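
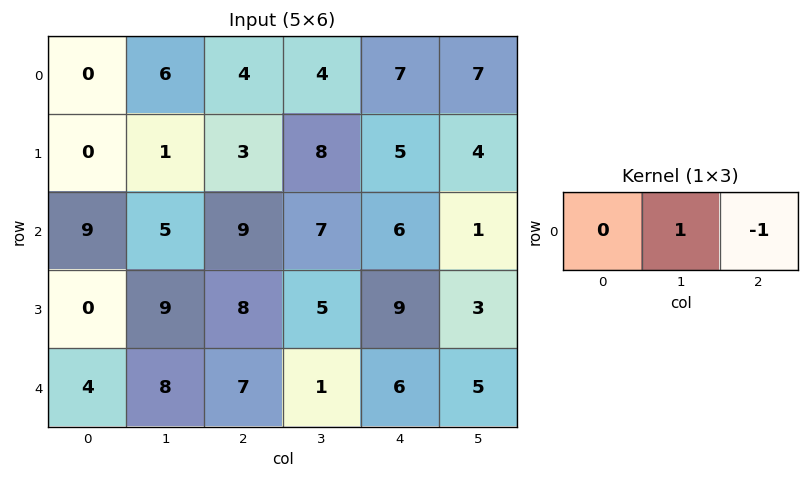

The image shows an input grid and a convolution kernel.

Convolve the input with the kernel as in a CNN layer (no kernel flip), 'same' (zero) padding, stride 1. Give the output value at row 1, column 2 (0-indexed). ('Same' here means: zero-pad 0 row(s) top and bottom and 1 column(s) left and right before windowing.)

The receptive field on the zero-padded input at this output position is [1 3 8]. Elementwise product with the kernel and sum: 3·1 + 8·-1.

-5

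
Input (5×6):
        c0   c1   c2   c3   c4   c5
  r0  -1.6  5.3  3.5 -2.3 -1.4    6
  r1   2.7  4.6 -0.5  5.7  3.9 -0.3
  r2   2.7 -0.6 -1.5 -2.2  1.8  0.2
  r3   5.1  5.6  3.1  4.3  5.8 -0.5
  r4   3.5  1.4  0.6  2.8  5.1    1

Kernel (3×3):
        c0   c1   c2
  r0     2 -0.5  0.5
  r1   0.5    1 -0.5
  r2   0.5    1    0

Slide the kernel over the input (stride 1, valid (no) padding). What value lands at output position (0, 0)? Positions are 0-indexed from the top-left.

2.85

The receptive field on the input at this output position is [-1.6 5.3 3.5 / 2.7 4.6 -0.5 / 2.7 -0.6 -1.5]. Elementwise product with the kernel and sum: -1.6·2 + 5.3·-0.5 + 3.5·0.5 + 2.7·0.5 + 4.6·1 + -0.5·-0.5 + 2.7·0.5 + -0.6·1.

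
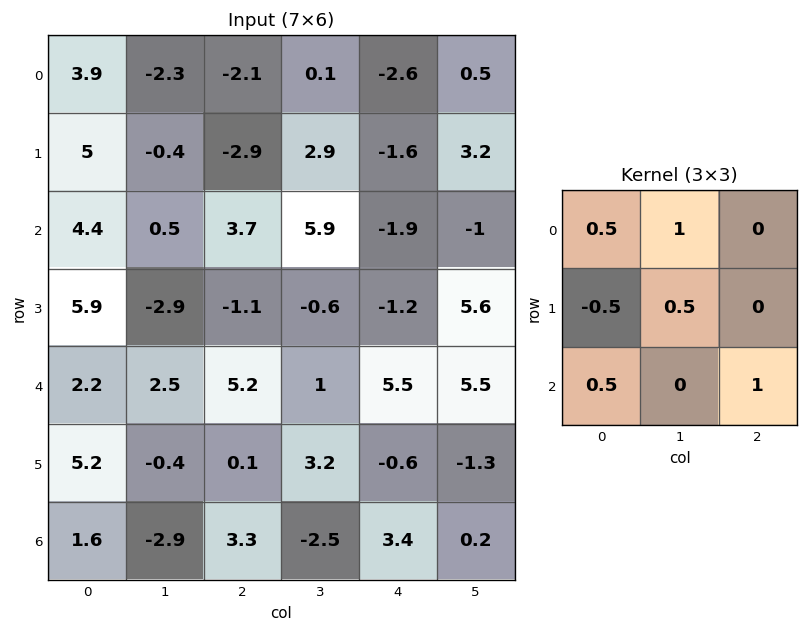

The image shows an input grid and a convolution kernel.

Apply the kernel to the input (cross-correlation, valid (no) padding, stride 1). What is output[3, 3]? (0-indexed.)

1.05

The receptive field on the input at this output position is [-0.6 -1.2 5.6 / 1 5.5 5.5 / 3.2 -0.6 -1.3]. Elementwise product with the kernel and sum: -0.6·0.5 + -1.2·1 + 1·-0.5 + 5.5·0.5 + 3.2·0.5 + -1.3·1.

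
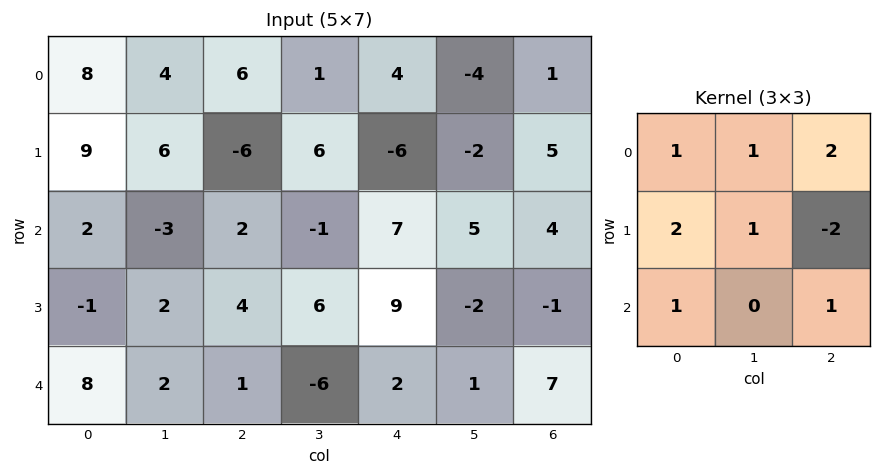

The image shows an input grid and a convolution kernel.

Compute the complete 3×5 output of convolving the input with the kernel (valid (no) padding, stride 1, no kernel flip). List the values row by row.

Output[0,0]: The receptive field on the input at this output position is [8 4 6 / 9 6 -6 / 2 -3 2]. Elementwise product with the kernel and sum: 8·1 + 4·1 + 6·2 + 9·2 + 6·1 + -6·-2 + 2·1 + 2·1.
Output[0,1]: The receptive field on the input at this output position is [4 6 1 / 6 -6 6 / -3 2 -1]. Elementwise product with the kernel and sum: 4·1 + 6·1 + 1·2 + 6·2 + -6·1 + 6·-2 + -3·1 + -1·1.

64 2 30 11 -11
3 18 -10 -5 21
4 -11 14 36 47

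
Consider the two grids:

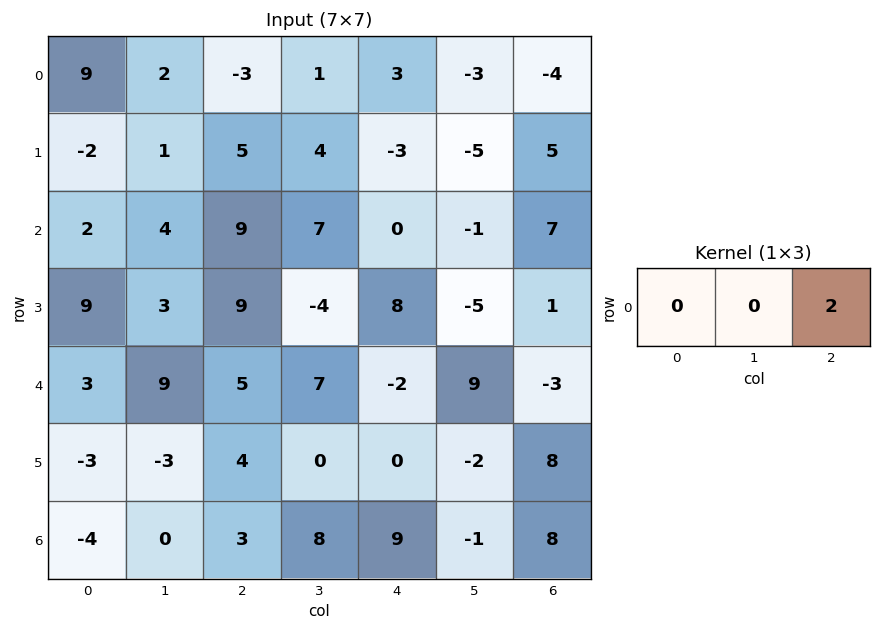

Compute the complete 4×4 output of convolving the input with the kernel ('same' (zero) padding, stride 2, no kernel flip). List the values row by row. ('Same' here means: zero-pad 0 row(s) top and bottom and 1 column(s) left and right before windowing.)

4 2 -6 0
8 14 -2 0
18 14 18 0
0 16 -2 0

Output[0,0]: The receptive field on the zero-padded input at this output position is [0 9 2]. Elementwise product with the kernel and sum: 2·2.
Output[0,1]: The receptive field on the zero-padded input at this output position is [2 -3 1]. Elementwise product with the kernel and sum: 1·2.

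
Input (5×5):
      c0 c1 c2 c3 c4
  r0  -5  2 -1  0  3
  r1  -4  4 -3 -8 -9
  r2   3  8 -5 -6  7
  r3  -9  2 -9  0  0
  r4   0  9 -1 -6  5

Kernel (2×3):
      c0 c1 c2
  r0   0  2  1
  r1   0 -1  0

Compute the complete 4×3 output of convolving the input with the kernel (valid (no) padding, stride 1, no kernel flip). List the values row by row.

Output[0,0]: The receptive field on the input at this output position is [-5 2 -1 / -4 4 -3]. Elementwise product with the kernel and sum: 2·2 + -1·1 + 4·-1.

-1 1 11
-3 -9 -19
9 -7 -5
-14 -17 6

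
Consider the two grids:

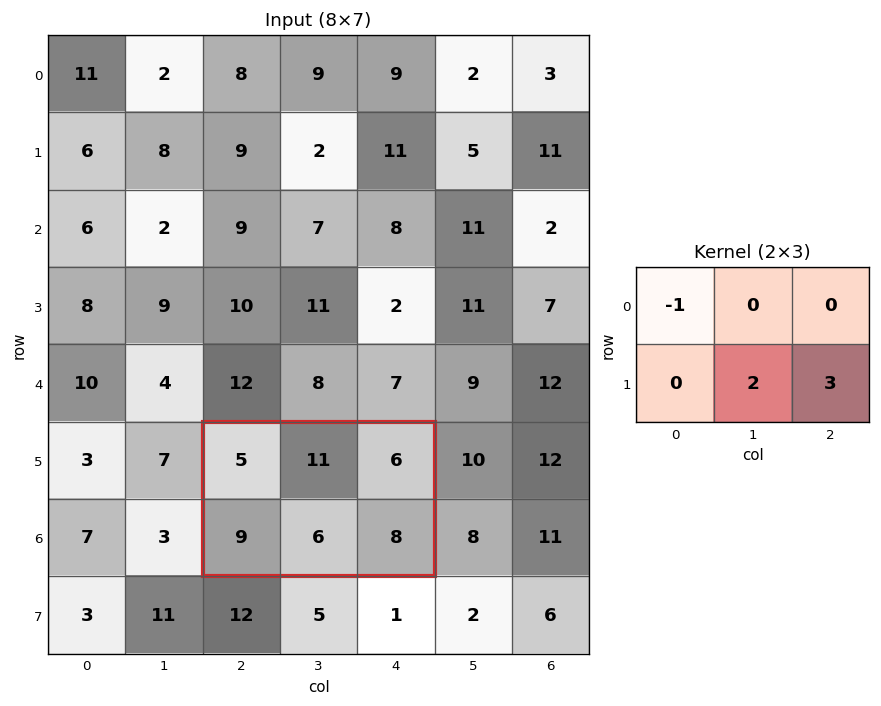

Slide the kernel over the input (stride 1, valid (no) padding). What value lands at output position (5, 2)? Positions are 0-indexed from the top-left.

The receptive field on the input at this output position is [5 11 6 / 9 6 8]. Elementwise product with the kernel and sum: 5·-1 + 6·2 + 8·3.

31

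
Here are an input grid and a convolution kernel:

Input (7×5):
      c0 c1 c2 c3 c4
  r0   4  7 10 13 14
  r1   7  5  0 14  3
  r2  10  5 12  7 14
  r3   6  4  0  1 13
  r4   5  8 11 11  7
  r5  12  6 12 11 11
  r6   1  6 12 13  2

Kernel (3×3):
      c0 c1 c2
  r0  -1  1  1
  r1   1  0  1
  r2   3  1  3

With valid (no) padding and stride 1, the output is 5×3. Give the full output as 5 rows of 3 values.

91 83 105
42 36 83
69 87 87
92 79 112
83 100 85

Output[0,0]: The receptive field on the input at this output position is [4 7 10 / 7 5 0 / 10 5 12]. Elementwise product with the kernel and sum: 4·-1 + 7·1 + 10·1 + 7·1 + 0·1 + 10·3 + 5·1 + 12·3.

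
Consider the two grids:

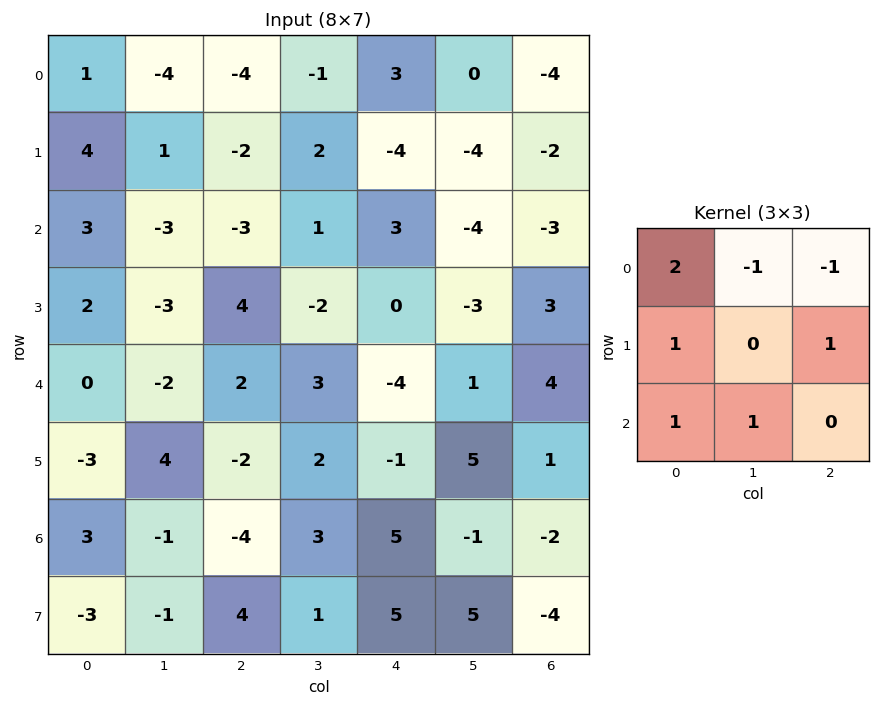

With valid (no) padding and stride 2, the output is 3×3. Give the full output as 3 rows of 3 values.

Output[0,0]: The receptive field on the input at this output position is [1 -4 -4 / 4 1 -2 / 3 -3 -3]. Elementwise product with the kernel and sum: 1·2 + -4·-1 + -4·-1 + 4·1 + -2·1 + 3·1 + -3·1.

12 -18 3
16 -1 13
-3 1 -9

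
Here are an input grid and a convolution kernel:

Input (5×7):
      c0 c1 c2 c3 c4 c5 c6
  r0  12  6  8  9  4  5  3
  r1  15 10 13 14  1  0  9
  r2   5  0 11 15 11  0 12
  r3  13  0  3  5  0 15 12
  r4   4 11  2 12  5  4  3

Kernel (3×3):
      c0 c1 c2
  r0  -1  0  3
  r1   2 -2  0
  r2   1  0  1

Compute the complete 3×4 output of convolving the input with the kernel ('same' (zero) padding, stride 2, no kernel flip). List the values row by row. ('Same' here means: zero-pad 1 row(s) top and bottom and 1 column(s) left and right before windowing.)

-14 20 24 4
20 15 14 -9
-8 33 54 -13

Output[0,0]: The receptive field on the zero-padded input at this output position is [0 0 0 / 0 12 6 / 0 15 10]. Elementwise product with the kernel and sum: 0·-1 + 0·3 + 0·2 + 12·-2 + 0·1 + 10·1.
Output[0,1]: The receptive field on the zero-padded input at this output position is [0 0 0 / 6 8 9 / 10 13 14]. Elementwise product with the kernel and sum: 0·-1 + 0·3 + 6·2 + 8·-2 + 10·1 + 14·1.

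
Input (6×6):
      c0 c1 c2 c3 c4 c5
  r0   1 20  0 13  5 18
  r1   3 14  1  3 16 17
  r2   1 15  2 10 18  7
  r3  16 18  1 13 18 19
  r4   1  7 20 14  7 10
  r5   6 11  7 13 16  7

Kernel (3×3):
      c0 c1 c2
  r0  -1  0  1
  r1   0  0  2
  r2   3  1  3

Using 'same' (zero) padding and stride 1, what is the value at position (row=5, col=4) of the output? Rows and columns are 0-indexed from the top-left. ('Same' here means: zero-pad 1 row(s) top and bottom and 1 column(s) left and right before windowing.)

The receptive field on the zero-padded input at this output position is [14 7 10 / 13 16 7 / 0 0 0]. Elementwise product with the kernel and sum: 14·-1 + 10·1 + 7·2 + 0·3 + 0·1 + 0·3.

10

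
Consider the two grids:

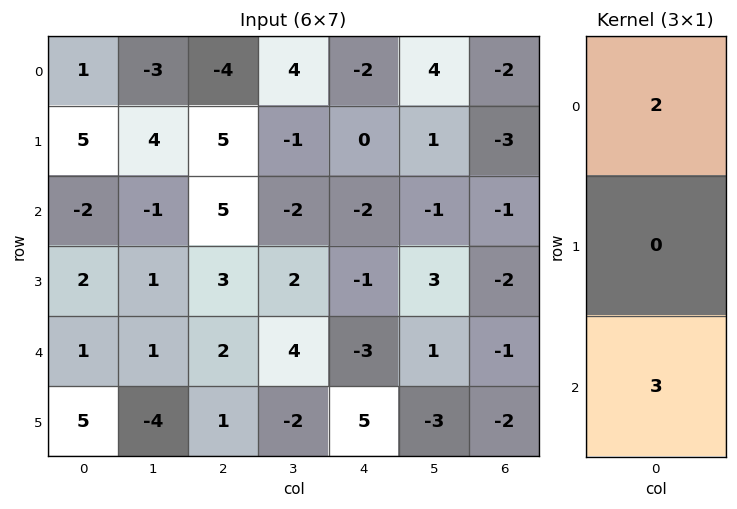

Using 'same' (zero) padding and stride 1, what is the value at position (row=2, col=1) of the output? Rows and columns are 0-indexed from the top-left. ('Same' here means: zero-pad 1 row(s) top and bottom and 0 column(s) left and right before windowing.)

The receptive field on the zero-padded input at this output position is [4 / -1 / 1]. Elementwise product with the kernel and sum: 4·2 + 1·3.

11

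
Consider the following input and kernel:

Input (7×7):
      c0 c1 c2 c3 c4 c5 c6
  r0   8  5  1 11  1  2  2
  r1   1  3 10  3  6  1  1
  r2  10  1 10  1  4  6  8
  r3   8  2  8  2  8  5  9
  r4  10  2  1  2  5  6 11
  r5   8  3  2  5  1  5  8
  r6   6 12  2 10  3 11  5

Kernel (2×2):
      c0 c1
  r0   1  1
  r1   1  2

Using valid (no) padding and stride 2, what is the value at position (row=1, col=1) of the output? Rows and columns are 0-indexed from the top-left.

23

The receptive field on the input at this output position is [10 1 / 8 2]. Elementwise product with the kernel and sum: 10·1 + 1·1 + 8·1 + 2·2.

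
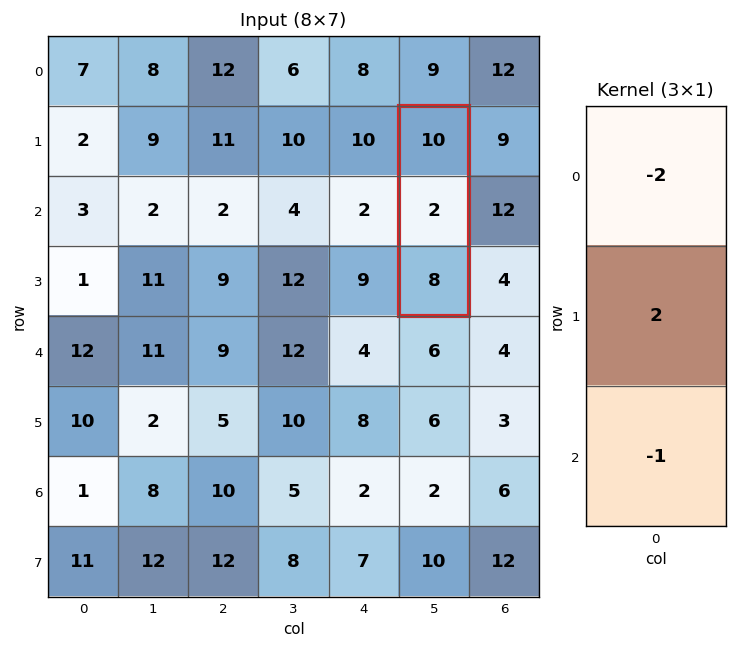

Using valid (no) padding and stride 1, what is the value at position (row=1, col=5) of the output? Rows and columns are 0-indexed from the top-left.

The receptive field on the input at this output position is [10 / 2 / 8]. Elementwise product with the kernel and sum: 10·-2 + 2·2 + 8·-1.

-24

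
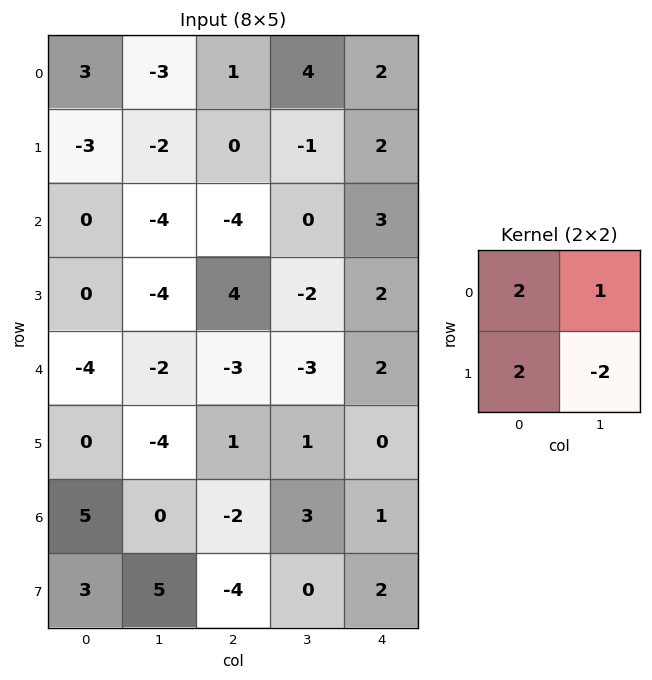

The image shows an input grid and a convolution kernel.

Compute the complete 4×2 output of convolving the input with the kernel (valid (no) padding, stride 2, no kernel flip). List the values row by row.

1 8
4 4
-2 -9
6 -9

Output[0,0]: The receptive field on the input at this output position is [3 -3 / -3 -2]. Elementwise product with the kernel and sum: 3·2 + -3·1 + -3·2 + -2·-2.
Output[0,1]: The receptive field on the input at this output position is [1 4 / 0 -1]. Elementwise product with the kernel and sum: 1·2 + 4·1 + 0·2 + -1·-2.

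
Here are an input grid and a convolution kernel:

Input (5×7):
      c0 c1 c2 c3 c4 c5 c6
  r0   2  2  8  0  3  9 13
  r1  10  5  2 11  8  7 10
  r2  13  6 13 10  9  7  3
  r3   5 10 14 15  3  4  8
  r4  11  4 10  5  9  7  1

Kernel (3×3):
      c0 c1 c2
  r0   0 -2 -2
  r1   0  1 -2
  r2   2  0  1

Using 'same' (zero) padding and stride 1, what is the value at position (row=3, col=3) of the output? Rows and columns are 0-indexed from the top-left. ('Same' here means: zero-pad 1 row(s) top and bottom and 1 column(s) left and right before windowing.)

The receptive field on the zero-padded input at this output position is [13 10 9 / 14 15 3 / 10 5 9]. Elementwise product with the kernel and sum: 10·-2 + 9·-2 + 15·1 + 3·-2 + 10·2 + 9·1.

0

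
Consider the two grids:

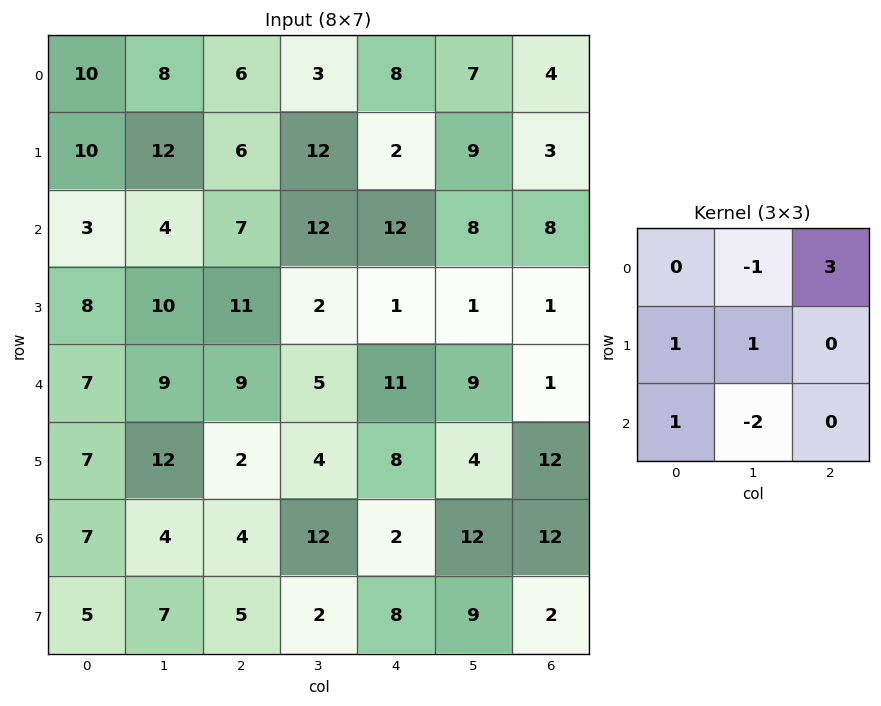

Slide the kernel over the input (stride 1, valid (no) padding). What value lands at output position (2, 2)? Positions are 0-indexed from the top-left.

36

The receptive field on the input at this output position is [7 12 12 / 11 2 1 / 9 5 11]. Elementwise product with the kernel and sum: 12·-1 + 12·3 + 11·1 + 2·1 + 9·1 + 5·-2.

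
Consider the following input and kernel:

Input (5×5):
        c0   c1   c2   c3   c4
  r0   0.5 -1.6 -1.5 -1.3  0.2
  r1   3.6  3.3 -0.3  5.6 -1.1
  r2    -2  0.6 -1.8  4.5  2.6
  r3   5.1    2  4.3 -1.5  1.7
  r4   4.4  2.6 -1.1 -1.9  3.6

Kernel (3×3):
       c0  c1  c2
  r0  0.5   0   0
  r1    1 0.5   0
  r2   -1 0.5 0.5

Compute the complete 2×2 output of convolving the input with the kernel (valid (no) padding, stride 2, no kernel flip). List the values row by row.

Output[0,0]: The receptive field on the input at this output position is [0.5 -1.6 -1.5 / 3.6 3.3 -0.3 / -2 0.6 -1.8]. Elementwise product with the kernel and sum: 0.5·0.5 + 3.6·1 + 3.3·0.5 + -2·-1 + 0.6·0.5 + -1.8·0.5.
Output[0,1]: The receptive field on the input at this output position is [-1.5 -1.3 0.2 / -0.3 5.6 -1.1 / -1.8 4.5 2.6]. Elementwise product with the kernel and sum: -1.5·0.5 + -0.3·1 + 5.6·0.5 + -1.8·-1 + 4.5·0.5 + 2.6·0.5.

6.9 7.1
1.45 4.6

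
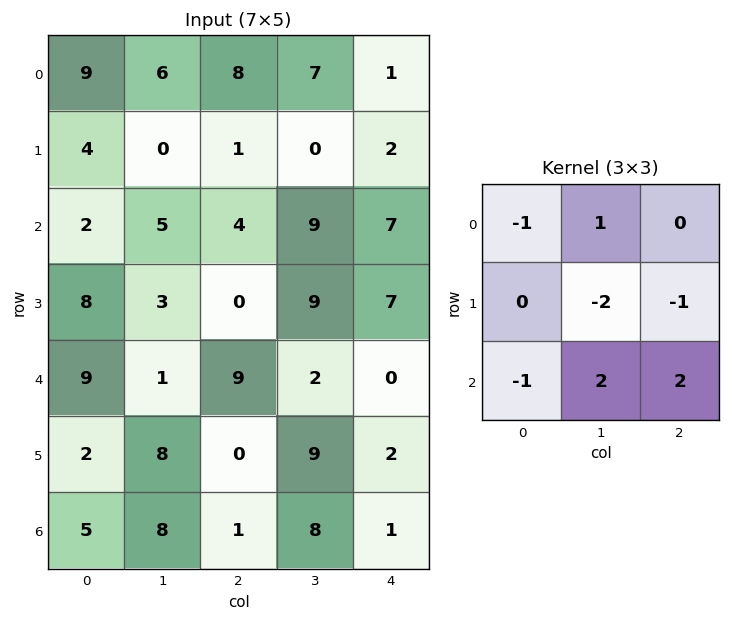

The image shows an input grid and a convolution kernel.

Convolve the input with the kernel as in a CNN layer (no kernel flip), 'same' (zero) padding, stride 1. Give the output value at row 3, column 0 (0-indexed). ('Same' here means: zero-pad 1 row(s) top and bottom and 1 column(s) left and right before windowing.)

The receptive field on the zero-padded input at this output position is [0 2 5 / 0 8 3 / 0 9 1]. Elementwise product with the kernel and sum: 0·-1 + 2·1 + 8·-2 + 3·-1 + 0·-1 + 9·2 + 1·2.

3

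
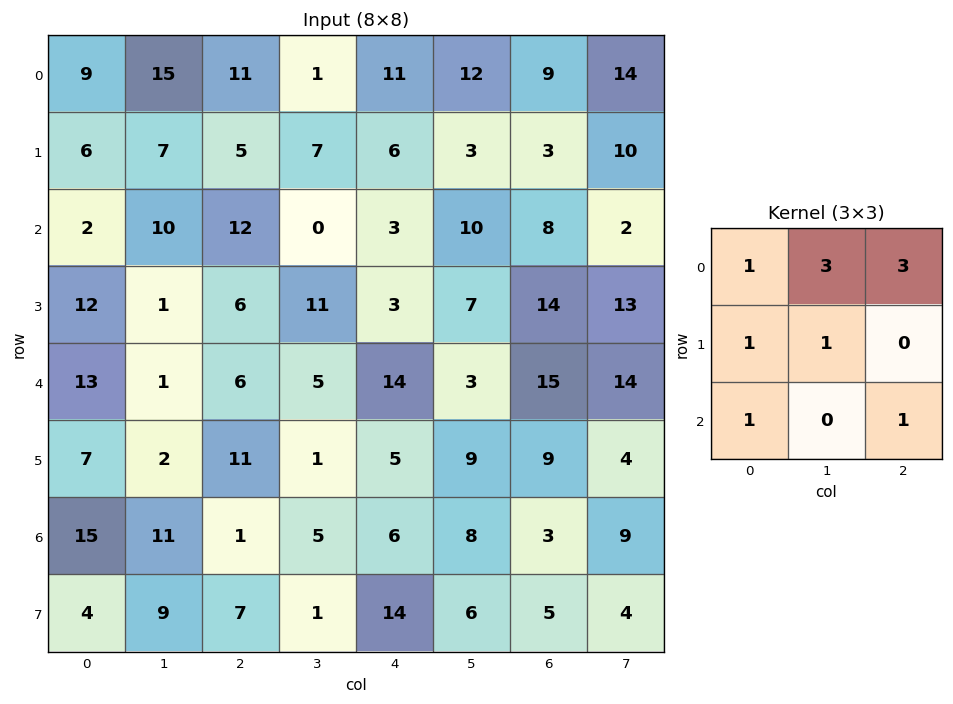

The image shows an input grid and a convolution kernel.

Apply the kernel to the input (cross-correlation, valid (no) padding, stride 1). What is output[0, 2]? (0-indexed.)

74

The receptive field on the input at this output position is [11 1 11 / 5 7 6 / 12 0 3]. Elementwise product with the kernel and sum: 11·1 + 1·3 + 11·3 + 5·1 + 7·1 + 12·1 + 3·1.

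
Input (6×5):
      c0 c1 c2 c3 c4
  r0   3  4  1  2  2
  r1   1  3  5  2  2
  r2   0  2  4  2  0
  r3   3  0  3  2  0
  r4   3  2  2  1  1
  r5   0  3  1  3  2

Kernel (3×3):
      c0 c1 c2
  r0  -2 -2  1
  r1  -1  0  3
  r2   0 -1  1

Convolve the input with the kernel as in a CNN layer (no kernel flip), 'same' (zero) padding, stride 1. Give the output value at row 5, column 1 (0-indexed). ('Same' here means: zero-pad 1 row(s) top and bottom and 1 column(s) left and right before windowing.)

The receptive field on the zero-padded input at this output position is [3 2 2 / 0 3 1 / 0 0 0]. Elementwise product with the kernel and sum: 3·-2 + 2·-2 + 2·1 + 0·-1 + 1·3 + 0·-1 + 0·1.

-5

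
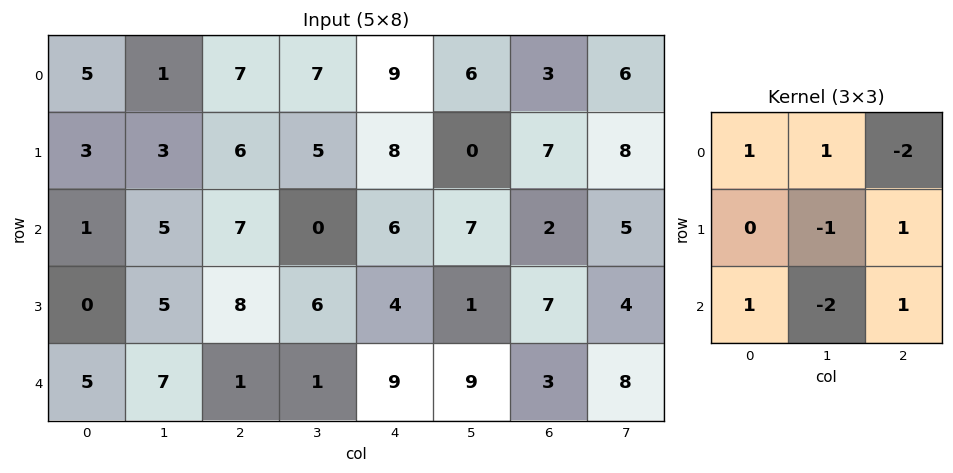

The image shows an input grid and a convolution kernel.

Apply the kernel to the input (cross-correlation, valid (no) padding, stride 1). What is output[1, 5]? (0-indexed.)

-15

The receptive field on the input at this output position is [0 7 8 / 7 2 5 / 1 7 4]. Elementwise product with the kernel and sum: 0·1 + 7·1 + 8·-2 + 2·-1 + 5·1 + 1·1 + 7·-2 + 4·1.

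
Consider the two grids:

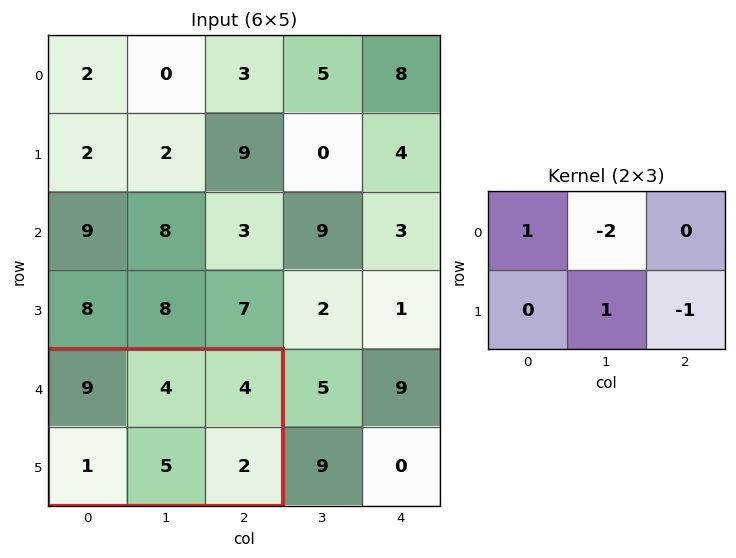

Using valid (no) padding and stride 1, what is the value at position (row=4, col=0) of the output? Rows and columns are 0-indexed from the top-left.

4

The receptive field on the input at this output position is [9 4 4 / 1 5 2]. Elementwise product with the kernel and sum: 9·1 + 4·-2 + 5·1 + 2·-1.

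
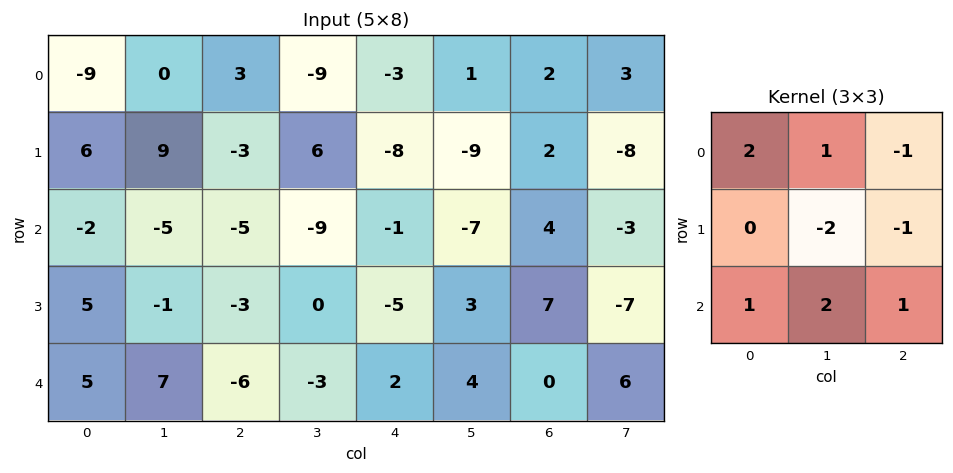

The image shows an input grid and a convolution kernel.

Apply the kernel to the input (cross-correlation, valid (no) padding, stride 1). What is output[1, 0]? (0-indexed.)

39

The receptive field on the input at this output position is [6 9 -3 / -2 -5 -5 / 5 -1 -3]. Elementwise product with the kernel and sum: 6·2 + 9·1 + -3·-1 + -5·-2 + -5·-1 + 5·1 + -1·2 + -3·1.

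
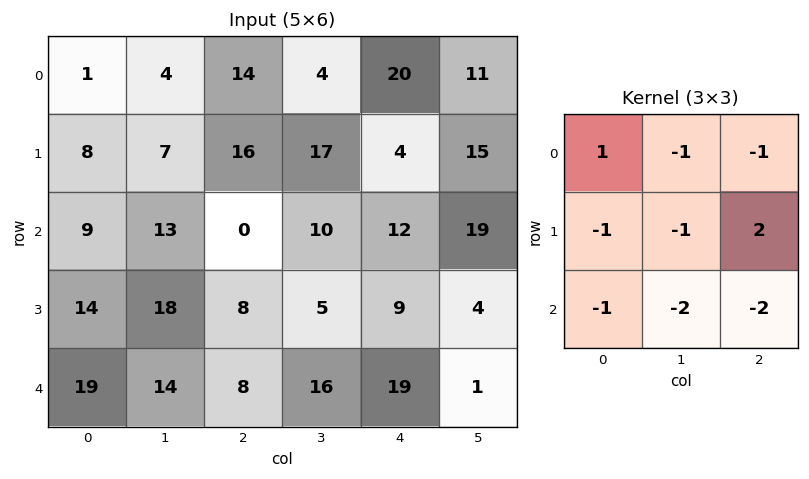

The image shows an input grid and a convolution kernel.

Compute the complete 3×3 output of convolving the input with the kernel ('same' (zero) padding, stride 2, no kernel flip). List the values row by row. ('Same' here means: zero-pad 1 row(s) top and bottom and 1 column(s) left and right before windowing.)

Output[0,0]: The receptive field on the zero-padded input at this output position is [0 0 0 / 0 1 4 / 0 8 7]. Elementwise product with the kernel and sum: 0·1 + 0·-1 + 0·-1 + 0·-1 + 1·-1 + 4·2 + 0·-1 + 8·-2 + 7·-2.
Output[0,1]: The receptive field on the zero-padded input at this output position is [0 0 0 / 4 14 4 / 7 16 17]. Elementwise product with the kernel and sum: 0·1 + 0·-1 + 0·-1 + 4·-1 + 14·-1 + 4·2 + 7·-1 + 16·-2 + 17·-2.

-23 -83 -57
-62 -63 -17
-23 15 -41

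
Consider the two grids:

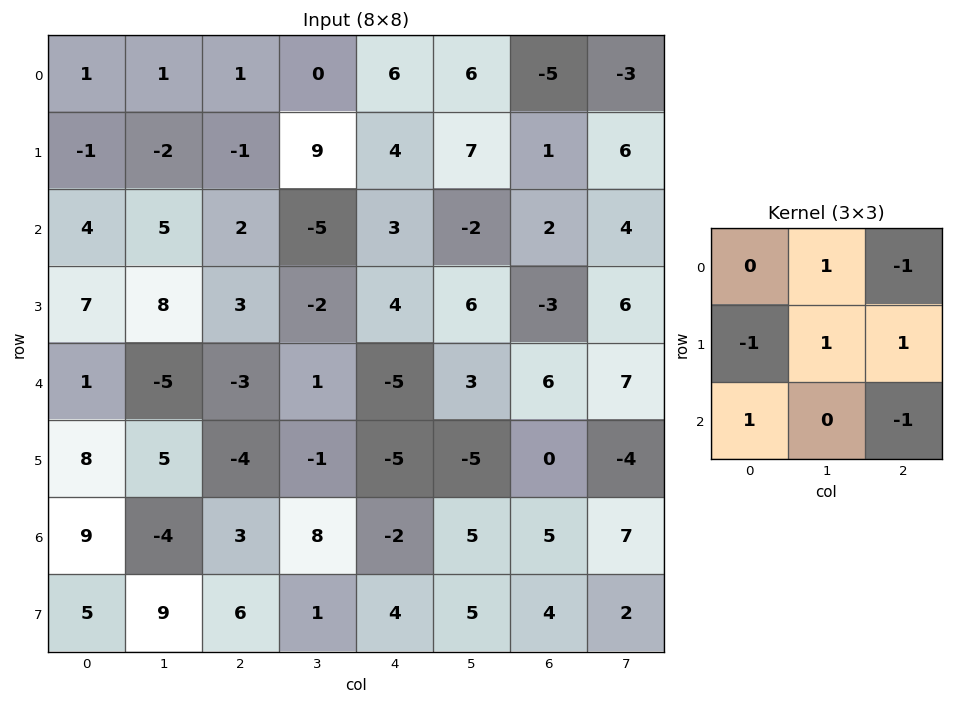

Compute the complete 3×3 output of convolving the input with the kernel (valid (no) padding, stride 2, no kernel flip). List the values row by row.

0 7 16
11 -7 -16
-3 9 -10

Output[0,0]: The receptive field on the input at this output position is [1 1 1 / -1 -2 -1 / 4 5 2]. Elementwise product with the kernel and sum: 1·1 + 1·-1 + -1·-1 + -2·1 + -1·1 + 4·1 + 2·-1.
Output[0,1]: The receptive field on the input at this output position is [1 0 6 / -1 9 4 / 2 -5 3]. Elementwise product with the kernel and sum: 0·1 + 6·-1 + -1·-1 + 9·1 + 4·1 + 2·1 + 3·-1.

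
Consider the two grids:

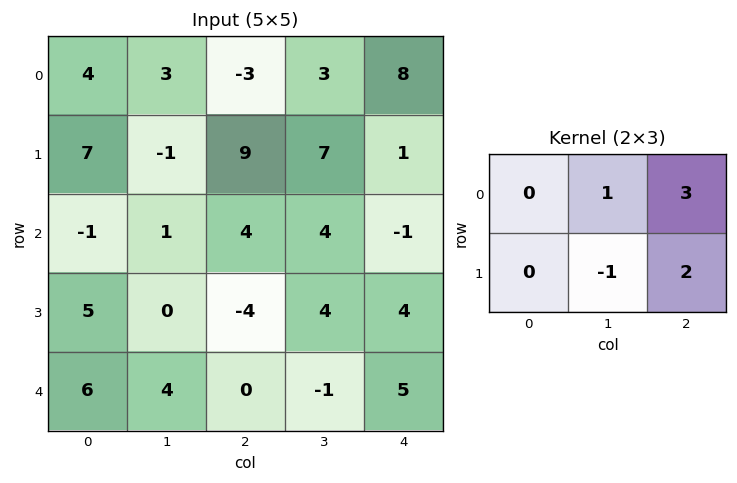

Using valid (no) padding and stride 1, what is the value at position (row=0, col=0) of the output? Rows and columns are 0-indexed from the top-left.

The receptive field on the input at this output position is [4 3 -3 / 7 -1 9]. Elementwise product with the kernel and sum: 3·1 + -3·3 + -1·-1 + 9·2.

13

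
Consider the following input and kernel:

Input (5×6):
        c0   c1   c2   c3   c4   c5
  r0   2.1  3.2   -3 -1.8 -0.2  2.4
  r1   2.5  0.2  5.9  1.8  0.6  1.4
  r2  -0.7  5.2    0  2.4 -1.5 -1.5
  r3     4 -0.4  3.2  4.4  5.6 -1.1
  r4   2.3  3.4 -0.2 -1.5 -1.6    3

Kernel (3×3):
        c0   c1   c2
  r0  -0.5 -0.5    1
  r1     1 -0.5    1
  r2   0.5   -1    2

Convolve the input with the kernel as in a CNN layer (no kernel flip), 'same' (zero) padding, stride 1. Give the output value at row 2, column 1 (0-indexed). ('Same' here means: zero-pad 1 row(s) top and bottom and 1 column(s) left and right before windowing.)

The receptive field on the zero-padded input at this output position is [2.5 0.2 5.9 / -0.7 5.2 0 / 4 -0.4 3.2]. Elementwise product with the kernel and sum: 2.5·-0.5 + 0.2·-0.5 + 5.9·1 + -0.7·1 + 5.2·-0.5 + 0·1 + 4·0.5 + -0.4·-1 + 3.2·2.

10.05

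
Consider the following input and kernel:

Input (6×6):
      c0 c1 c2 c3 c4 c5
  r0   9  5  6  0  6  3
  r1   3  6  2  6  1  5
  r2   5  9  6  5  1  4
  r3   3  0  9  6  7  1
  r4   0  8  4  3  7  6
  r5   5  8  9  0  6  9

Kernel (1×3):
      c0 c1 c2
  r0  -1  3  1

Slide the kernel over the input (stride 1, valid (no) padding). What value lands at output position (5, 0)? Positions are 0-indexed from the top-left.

28

The receptive field on the input at this output position is [5 8 9]. Elementwise product with the kernel and sum: 5·-1 + 8·3 + 9·1.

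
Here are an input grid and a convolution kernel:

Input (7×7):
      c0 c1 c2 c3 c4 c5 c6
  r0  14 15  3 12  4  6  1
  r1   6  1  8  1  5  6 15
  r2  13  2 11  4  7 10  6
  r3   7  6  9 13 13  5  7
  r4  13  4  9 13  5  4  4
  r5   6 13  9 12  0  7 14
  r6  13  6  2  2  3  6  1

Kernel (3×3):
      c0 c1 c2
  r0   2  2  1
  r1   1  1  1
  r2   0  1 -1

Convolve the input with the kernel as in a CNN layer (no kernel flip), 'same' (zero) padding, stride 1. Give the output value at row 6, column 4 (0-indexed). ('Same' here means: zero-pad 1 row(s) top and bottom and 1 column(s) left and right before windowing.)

The receptive field on the zero-padded input at this output position is [12 0 7 / 2 3 6 / 0 0 0]. Elementwise product with the kernel and sum: 12·2 + 0·2 + 7·1 + 2·1 + 3·1 + 6·1 + 0·1 + 0·-1.

42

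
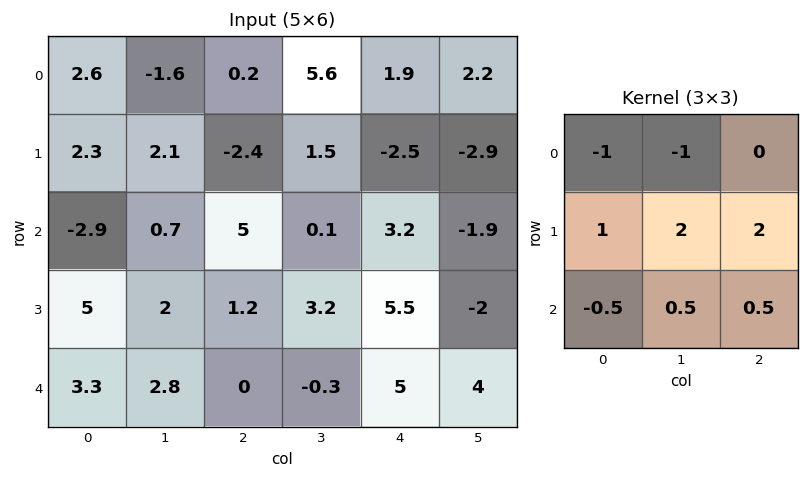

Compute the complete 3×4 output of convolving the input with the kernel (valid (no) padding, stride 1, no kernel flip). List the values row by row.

5 3.9 -11.05 -16.2
3.2 12.4 16.25 3.85
13.35 3.55 15.85 11.55

Output[0,0]: The receptive field on the input at this output position is [2.6 -1.6 0.2 / 2.3 2.1 -2.4 / -2.9 0.7 5]. Elementwise product with the kernel and sum: 2.6·-1 + -1.6·-1 + 2.3·1 + 2.1·2 + -2.4·2 + -2.9·-0.5 + 0.7·0.5 + 5·0.5.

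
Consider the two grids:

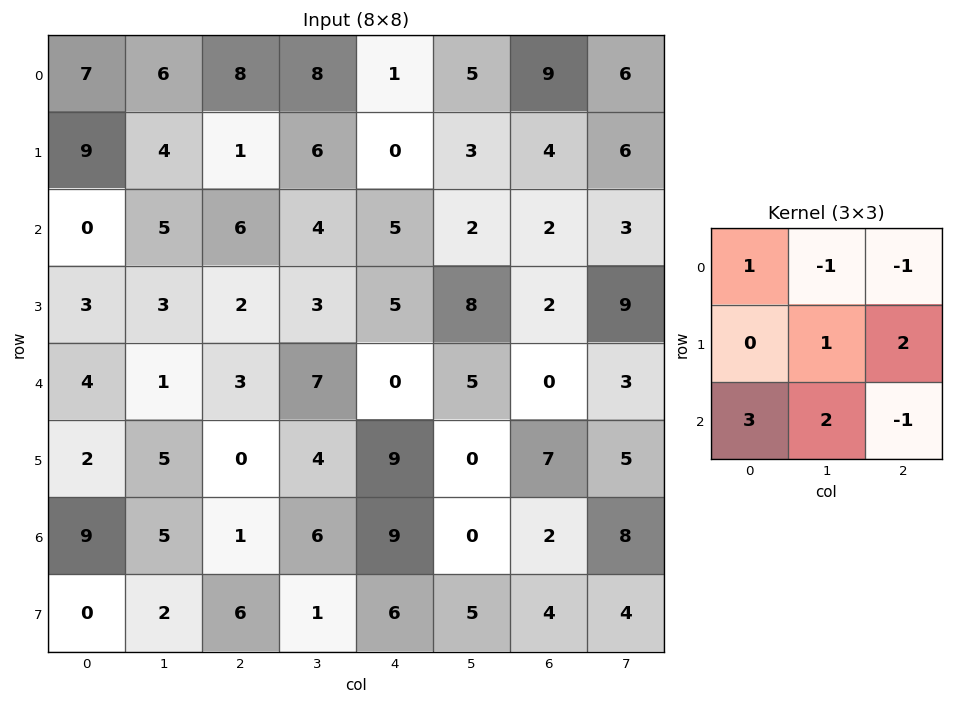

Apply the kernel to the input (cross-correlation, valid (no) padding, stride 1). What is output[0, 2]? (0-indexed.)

26

The receptive field on the input at this output position is [8 8 1 / 1 6 0 / 6 4 5]. Elementwise product with the kernel and sum: 8·1 + 8·-1 + 1·-1 + 6·1 + 0·2 + 6·3 + 4·2 + 5·-1.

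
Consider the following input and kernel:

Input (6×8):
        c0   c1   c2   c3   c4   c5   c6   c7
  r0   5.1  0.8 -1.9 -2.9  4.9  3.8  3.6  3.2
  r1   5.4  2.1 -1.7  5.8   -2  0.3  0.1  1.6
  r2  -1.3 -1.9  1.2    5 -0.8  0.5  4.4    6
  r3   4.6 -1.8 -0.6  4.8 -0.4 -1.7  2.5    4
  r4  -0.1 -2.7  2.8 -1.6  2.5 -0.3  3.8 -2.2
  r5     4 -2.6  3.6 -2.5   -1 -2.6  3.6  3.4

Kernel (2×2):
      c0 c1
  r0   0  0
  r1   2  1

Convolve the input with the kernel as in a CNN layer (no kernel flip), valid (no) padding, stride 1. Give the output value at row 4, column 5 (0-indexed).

The receptive field on the input at this output position is [-0.3 3.8 / -2.6 3.6]. Elementwise product with the kernel and sum: -2.6·2 + 3.6·1.

-1.6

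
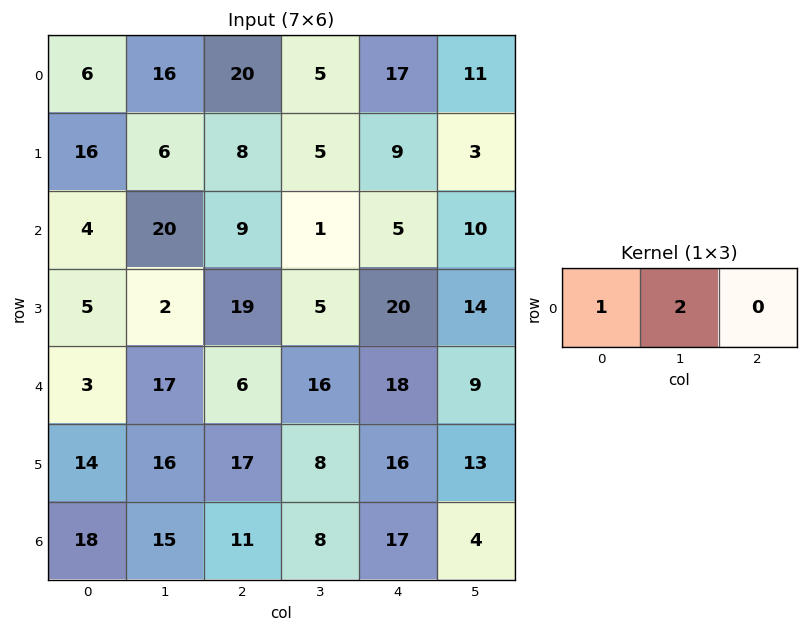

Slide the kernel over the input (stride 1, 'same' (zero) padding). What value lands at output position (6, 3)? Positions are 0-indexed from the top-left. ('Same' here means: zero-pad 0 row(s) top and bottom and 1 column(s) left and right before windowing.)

27

The receptive field on the zero-padded input at this output position is [11 8 17]. Elementwise product with the kernel and sum: 11·1 + 8·2.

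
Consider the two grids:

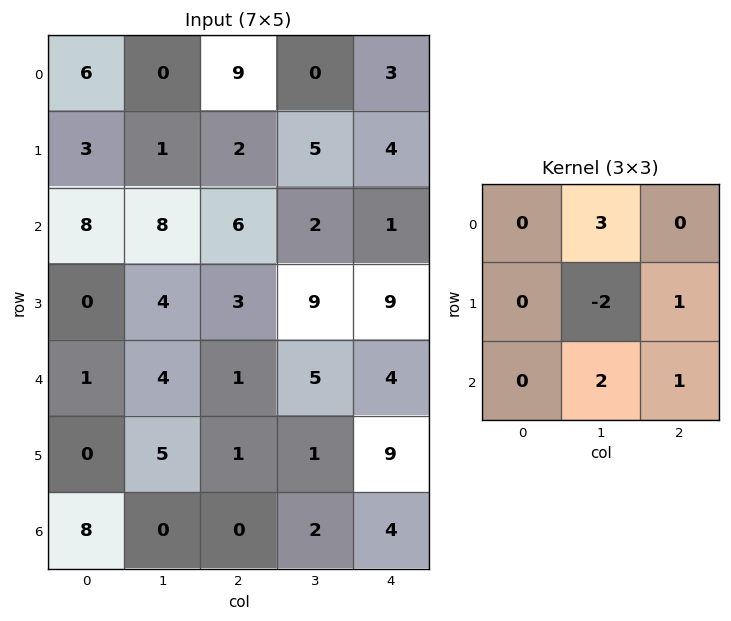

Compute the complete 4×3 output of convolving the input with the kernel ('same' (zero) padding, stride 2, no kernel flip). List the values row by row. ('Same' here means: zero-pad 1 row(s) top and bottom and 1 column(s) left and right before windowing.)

-5 -9 2
5 11 28
7 15 37
-16 5 19

Output[0,0]: The receptive field on the zero-padded input at this output position is [0 0 0 / 0 6 0 / 0 3 1]. Elementwise product with the kernel and sum: 0·3 + 6·-2 + 0·1 + 3·2 + 1·1.
Output[0,1]: The receptive field on the zero-padded input at this output position is [0 0 0 / 0 9 0 / 1 2 5]. Elementwise product with the kernel and sum: 0·3 + 9·-2 + 0·1 + 2·2 + 5·1.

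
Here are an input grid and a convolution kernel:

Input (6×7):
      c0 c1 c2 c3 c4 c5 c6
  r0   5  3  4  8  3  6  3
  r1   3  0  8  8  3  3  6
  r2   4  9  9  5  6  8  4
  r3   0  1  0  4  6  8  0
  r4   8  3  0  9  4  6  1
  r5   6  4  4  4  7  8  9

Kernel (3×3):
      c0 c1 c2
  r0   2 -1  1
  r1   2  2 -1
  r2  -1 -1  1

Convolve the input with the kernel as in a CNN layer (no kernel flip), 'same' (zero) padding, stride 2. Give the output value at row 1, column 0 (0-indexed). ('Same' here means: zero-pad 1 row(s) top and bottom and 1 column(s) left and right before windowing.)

-3

The receptive field on the zero-padded input at this output position is [0 3 0 / 0 4 9 / 0 0 1]. Elementwise product with the kernel and sum: 0·2 + 3·-1 + 0·1 + 0·2 + 4·2 + 9·-1 + 0·-1 + 0·-1 + 1·1.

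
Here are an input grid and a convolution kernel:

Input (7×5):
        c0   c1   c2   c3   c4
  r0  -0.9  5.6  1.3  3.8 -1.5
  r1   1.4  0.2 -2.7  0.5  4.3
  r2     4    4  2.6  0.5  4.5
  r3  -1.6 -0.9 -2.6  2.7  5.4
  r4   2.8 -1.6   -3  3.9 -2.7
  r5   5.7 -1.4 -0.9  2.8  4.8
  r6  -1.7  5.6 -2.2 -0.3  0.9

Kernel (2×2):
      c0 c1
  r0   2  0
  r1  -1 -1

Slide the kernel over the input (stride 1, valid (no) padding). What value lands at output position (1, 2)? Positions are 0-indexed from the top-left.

-8.5

The receptive field on the input at this output position is [-2.7 0.5 / 2.6 0.5]. Elementwise product with the kernel and sum: -2.7·2 + 2.6·-1 + 0.5·-1.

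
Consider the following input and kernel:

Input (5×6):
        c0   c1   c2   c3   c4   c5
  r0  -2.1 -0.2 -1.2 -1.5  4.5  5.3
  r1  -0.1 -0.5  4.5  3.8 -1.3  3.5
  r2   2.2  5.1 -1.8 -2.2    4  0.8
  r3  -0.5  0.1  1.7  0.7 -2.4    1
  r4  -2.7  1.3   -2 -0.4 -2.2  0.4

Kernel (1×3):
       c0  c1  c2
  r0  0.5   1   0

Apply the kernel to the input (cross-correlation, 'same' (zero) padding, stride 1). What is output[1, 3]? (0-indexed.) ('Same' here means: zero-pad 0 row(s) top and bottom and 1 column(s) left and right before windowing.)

6.05

The receptive field on the zero-padded input at this output position is [4.5 3.8 -1.3]. Elementwise product with the kernel and sum: 4.5·0.5 + 3.8·1.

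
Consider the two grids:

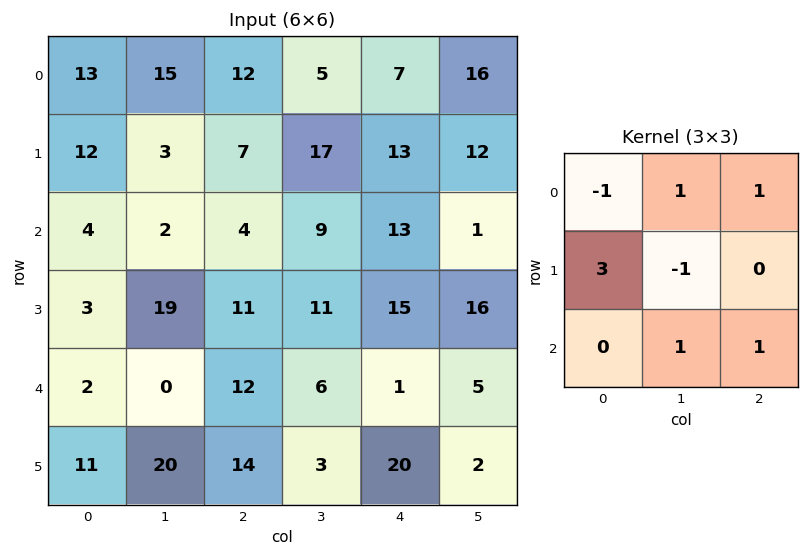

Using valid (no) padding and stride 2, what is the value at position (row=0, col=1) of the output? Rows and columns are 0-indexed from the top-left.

26

The receptive field on the input at this output position is [12 5 7 / 7 17 13 / 4 9 13]. Elementwise product with the kernel and sum: 12·-1 + 5·1 + 7·1 + 7·3 + 17·-1 + 9·1 + 13·1.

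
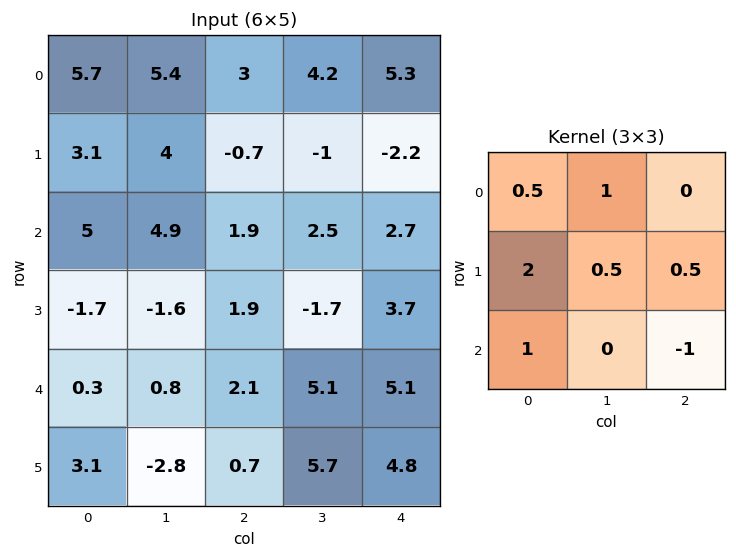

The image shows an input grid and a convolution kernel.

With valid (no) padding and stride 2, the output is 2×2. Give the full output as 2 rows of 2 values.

Output[0,0]: The receptive field on the input at this output position is [5.7 5.4 3 / 3.1 4 -0.7 / 5 4.9 1.9]. Elementwise product with the kernel and sum: 5.7·0.5 + 5.4·1 + 3.1·2 + 4·0.5 + -0.7·0.5 + 5·1 + 1.9·-1.
Output[0,1]: The receptive field on the input at this output position is [3 4.2 5.3 / -0.7 -1 -2.2 / 1.9 2.5 2.7]. Elementwise product with the kernel and sum: 3·0.5 + 4.2·1 + -0.7·2 + -1·0.5 + -2.2·0.5 + 1.9·1 + 2.7·-1.

19.2 1.9
2.35 5.25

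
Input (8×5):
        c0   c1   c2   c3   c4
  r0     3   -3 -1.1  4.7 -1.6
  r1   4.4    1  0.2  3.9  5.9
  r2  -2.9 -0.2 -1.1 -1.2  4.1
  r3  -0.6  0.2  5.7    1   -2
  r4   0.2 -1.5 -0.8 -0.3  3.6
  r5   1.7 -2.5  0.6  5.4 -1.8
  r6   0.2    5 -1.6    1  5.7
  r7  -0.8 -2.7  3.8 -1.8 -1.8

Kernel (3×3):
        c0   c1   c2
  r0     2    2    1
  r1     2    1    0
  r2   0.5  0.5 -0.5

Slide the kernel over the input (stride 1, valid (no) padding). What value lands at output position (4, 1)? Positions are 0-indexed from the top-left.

The receptive field on the input at this output position is [-1.5 -0.8 -0.3 / -2.5 0.6 5.4 / 5 -1.6 1]. Elementwise product with the kernel and sum: -1.5·2 + -0.8·2 + -0.3·1 + -2.5·2 + 0.6·1 + 5·0.5 + -1.6·0.5 + 1·-0.5.

-8.1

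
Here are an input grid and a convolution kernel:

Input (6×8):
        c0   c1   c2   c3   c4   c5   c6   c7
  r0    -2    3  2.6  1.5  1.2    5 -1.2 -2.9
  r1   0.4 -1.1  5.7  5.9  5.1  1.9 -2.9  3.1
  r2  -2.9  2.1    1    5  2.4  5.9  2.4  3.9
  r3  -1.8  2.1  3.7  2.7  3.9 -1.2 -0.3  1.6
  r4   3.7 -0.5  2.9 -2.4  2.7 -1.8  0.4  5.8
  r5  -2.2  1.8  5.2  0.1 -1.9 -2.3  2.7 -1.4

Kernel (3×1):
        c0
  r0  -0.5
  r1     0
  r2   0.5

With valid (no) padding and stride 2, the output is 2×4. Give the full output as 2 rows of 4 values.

-0.45 -0.8 0.6 1.8
3.3 0.95 0.15 -1

Output[0,0]: The receptive field on the input at this output position is [-2 / 0.4 / -2.9]. Elementwise product with the kernel and sum: -2·-0.5 + -2.9·0.5.
Output[0,1]: The receptive field on the input at this output position is [2.6 / 5.7 / 1]. Elementwise product with the kernel and sum: 2.6·-0.5 + 1·0.5.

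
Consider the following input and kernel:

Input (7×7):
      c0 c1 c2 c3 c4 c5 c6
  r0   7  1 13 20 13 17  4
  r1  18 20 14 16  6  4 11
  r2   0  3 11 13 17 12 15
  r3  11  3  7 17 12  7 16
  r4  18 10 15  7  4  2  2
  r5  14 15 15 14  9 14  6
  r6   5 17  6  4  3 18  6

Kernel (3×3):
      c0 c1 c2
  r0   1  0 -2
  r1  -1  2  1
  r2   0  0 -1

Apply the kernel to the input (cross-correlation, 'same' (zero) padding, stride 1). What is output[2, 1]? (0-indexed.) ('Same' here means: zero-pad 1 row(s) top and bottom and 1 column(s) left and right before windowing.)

The receptive field on the zero-padded input at this output position is [18 20 14 / 0 3 11 / 11 3 7]. Elementwise product with the kernel and sum: 18·1 + 14·-2 + 0·-1 + 3·2 + 11·1 + 7·-1.

0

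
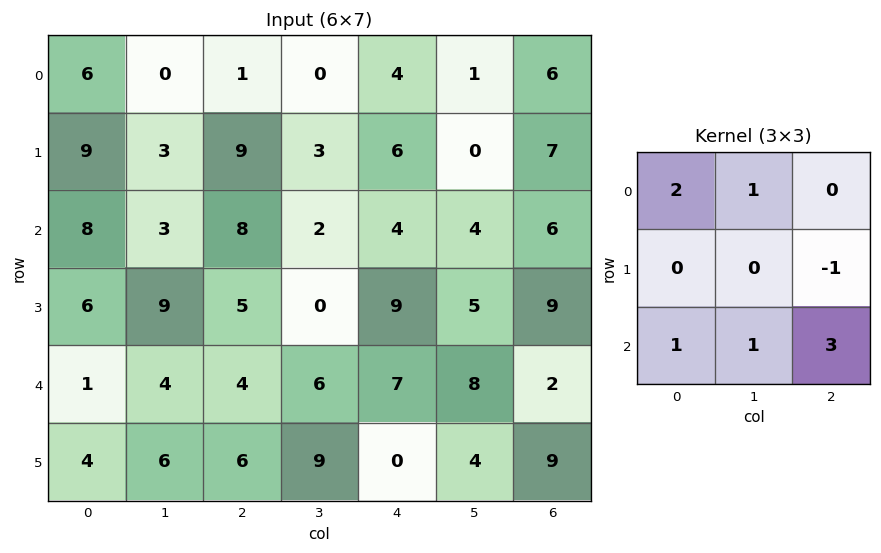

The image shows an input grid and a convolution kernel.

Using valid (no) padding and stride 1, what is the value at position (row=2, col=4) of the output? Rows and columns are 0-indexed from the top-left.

24

The receptive field on the input at this output position is [4 4 6 / 9 5 9 / 7 8 2]. Elementwise product with the kernel and sum: 4·2 + 4·1 + 9·-1 + 7·1 + 8·1 + 2·3.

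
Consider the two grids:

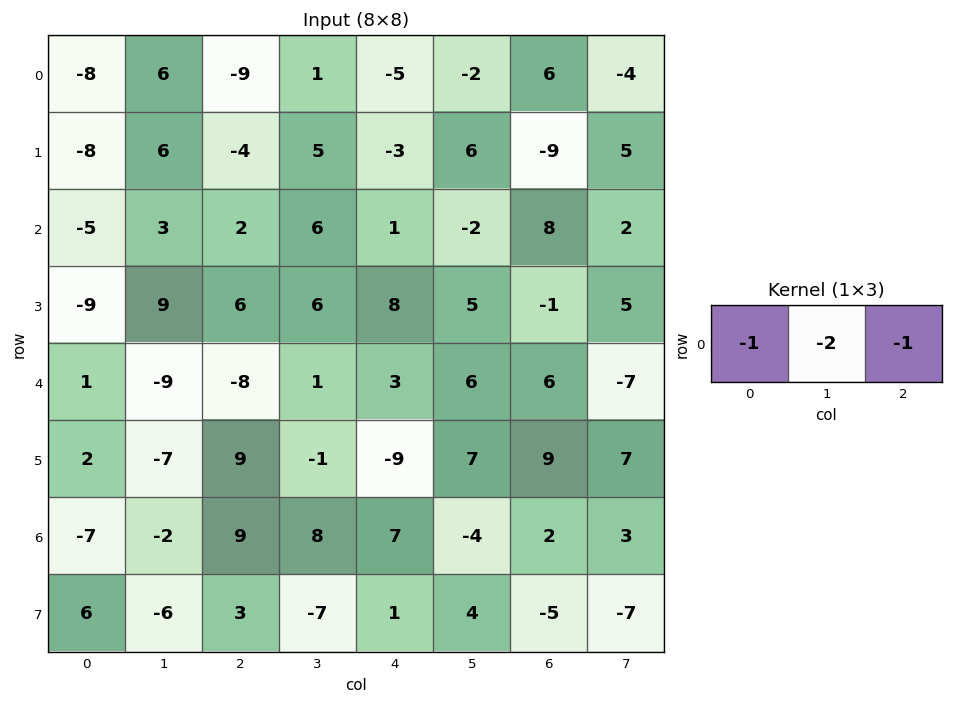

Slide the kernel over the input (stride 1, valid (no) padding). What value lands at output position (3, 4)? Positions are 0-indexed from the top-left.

The receptive field on the input at this output position is [8 5 -1]. Elementwise product with the kernel and sum: 8·-1 + 5·-2 + -1·-1.

-17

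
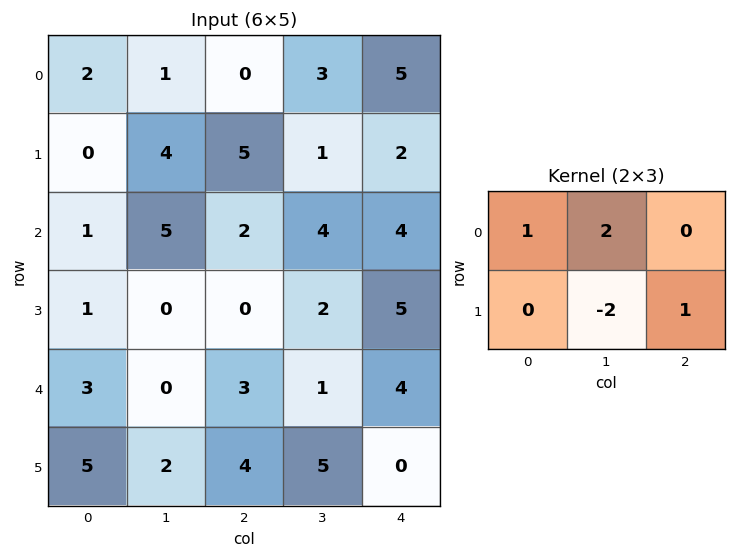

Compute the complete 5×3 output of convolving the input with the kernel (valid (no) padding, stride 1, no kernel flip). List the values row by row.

Output[0,0]: The receptive field on the input at this output position is [2 1 0 / 0 4 5]. Elementwise product with the kernel and sum: 2·1 + 1·2 + 4·-2 + 5·1.
Output[0,1]: The receptive field on the input at this output position is [1 0 3 / 4 5 1]. Elementwise product with the kernel and sum: 1·1 + 0·2 + 5·-2 + 1·1.

1 -8 6
0 14 3
11 11 11
4 -5 6
3 3 -5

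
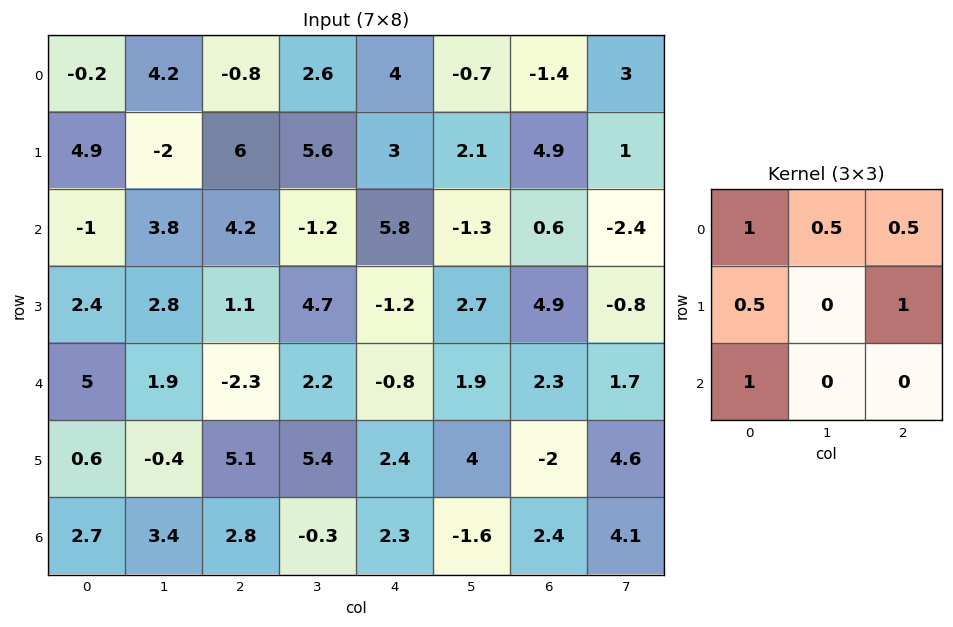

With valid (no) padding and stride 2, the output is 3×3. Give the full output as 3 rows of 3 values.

8.95 12.7 15.15
10.3 3.55 8.95
12.9 6.15 2.8

Output[0,0]: The receptive field on the input at this output position is [-0.2 4.2 -0.8 / 4.9 -2 6 / -1 3.8 4.2]. Elementwise product with the kernel and sum: -0.2·1 + 4.2·0.5 + -0.8·0.5 + 4.9·0.5 + 6·1 + -1·1.
Output[0,1]: The receptive field on the input at this output position is [-0.8 2.6 4 / 6 5.6 3 / 4.2 -1.2 5.8]. Elementwise product with the kernel and sum: -0.8·1 + 2.6·0.5 + 4·0.5 + 6·0.5 + 3·1 + 4.2·1.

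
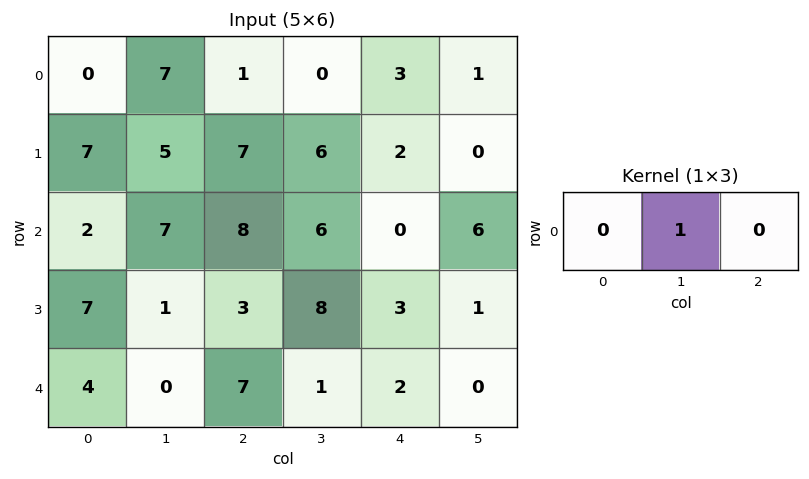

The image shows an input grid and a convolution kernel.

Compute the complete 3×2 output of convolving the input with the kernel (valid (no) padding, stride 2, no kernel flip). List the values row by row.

Output[0,0]: The receptive field on the input at this output position is [0 7 1]. Elementwise product with the kernel and sum: 7·1.

7 0
7 6
0 1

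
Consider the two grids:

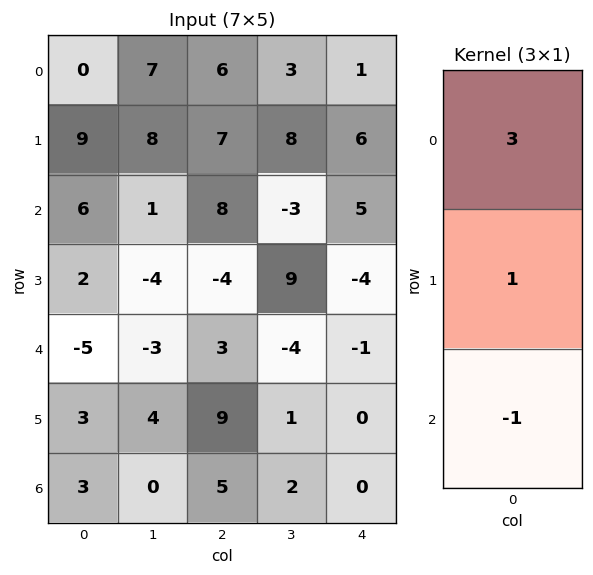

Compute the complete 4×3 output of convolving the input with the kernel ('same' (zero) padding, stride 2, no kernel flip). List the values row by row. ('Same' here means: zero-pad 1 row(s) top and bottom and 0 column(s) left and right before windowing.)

Output[0,0]: The receptive field on the zero-padded input at this output position is [0 / 0 / 9]. Elementwise product with the kernel and sum: 0·3 + 0·1 + 9·-1.
Output[0,1]: The receptive field on the zero-padded input at this output position is [0 / 6 / 7]. Elementwise product with the kernel and sum: 0·3 + 6·1 + 7·-1.

-9 -1 -5
31 33 27
-2 -18 -13
12 32 0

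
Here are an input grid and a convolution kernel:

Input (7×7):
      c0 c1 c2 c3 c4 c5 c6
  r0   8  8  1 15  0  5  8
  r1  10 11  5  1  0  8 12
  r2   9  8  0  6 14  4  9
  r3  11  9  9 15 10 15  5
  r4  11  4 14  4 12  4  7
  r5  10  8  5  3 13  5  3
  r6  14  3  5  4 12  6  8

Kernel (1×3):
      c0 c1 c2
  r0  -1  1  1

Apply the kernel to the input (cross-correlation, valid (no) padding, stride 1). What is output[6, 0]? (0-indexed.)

The receptive field on the input at this output position is [14 3 5]. Elementwise product with the kernel and sum: 14·-1 + 3·1 + 5·1.

-6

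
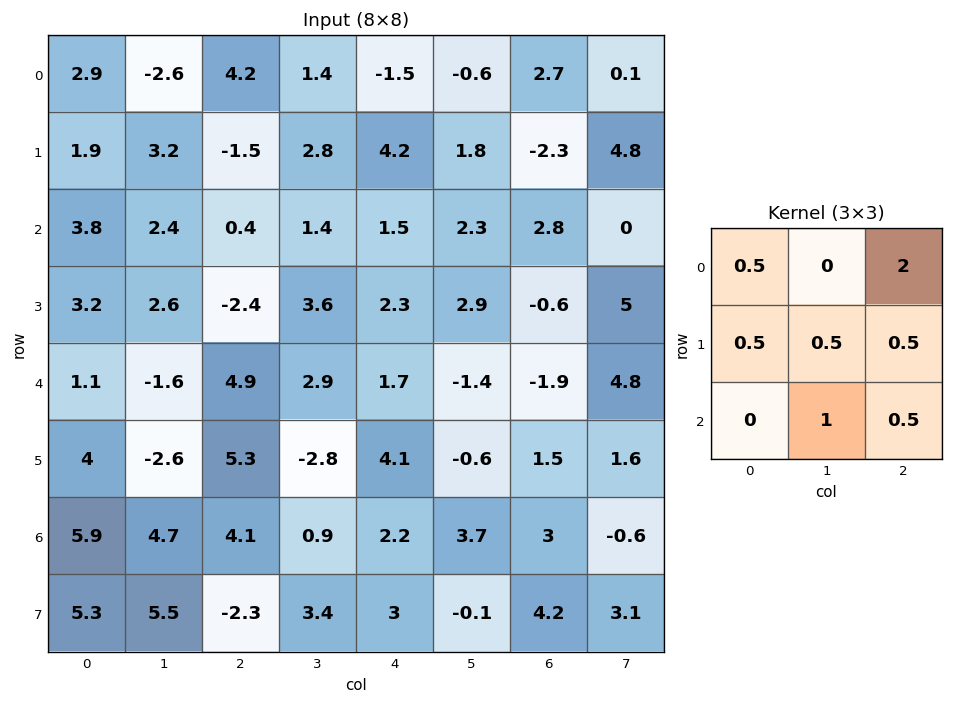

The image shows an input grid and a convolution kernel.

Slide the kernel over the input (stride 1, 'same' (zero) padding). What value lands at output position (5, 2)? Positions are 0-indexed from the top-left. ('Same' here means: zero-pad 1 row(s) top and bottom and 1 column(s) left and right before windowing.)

The receptive field on the zero-padded input at this output position is [-1.6 4.9 2.9 / -2.6 5.3 -2.8 / 4.7 4.1 0.9]. Elementwise product with the kernel and sum: -1.6·0.5 + 2.9·2 + -2.6·0.5 + 5.3·0.5 + -2.8·0.5 + 4.1·1 + 0.9·0.5.

9.5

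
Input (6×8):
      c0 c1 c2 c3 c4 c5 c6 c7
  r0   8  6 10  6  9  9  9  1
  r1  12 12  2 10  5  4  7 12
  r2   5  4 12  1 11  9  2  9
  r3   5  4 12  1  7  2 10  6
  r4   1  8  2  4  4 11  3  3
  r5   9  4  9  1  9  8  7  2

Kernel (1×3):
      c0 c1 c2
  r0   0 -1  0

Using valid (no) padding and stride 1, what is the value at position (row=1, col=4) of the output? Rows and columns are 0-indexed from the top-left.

-4

The receptive field on the input at this output position is [5 4 7]. Elementwise product with the kernel and sum: 4·-1.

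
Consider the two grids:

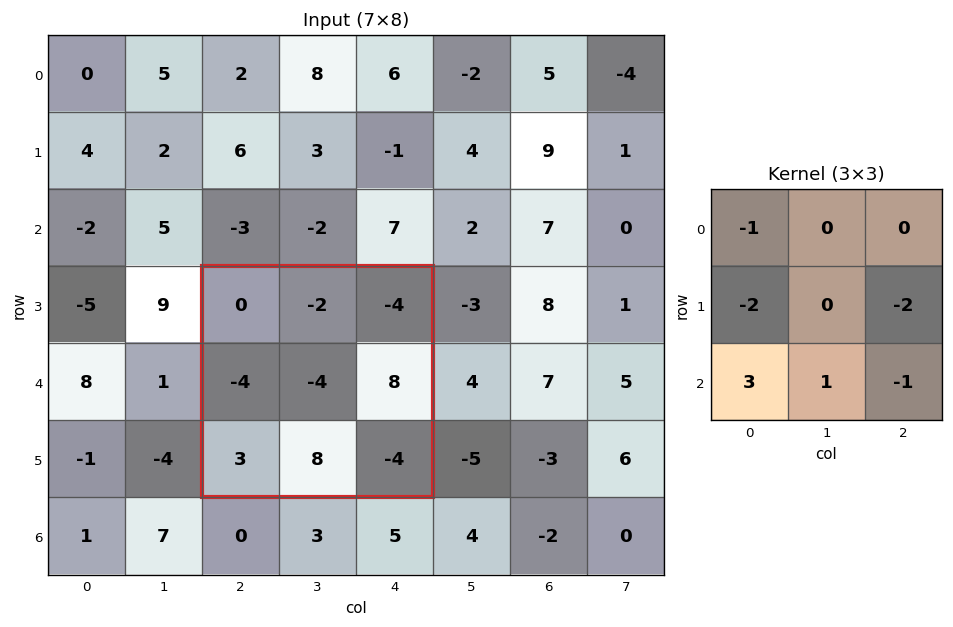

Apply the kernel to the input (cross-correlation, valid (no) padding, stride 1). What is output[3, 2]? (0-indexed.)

13

The receptive field on the input at this output position is [0 -2 -4 / -4 -4 8 / 3 8 -4]. Elementwise product with the kernel and sum: 0·-1 + -4·-2 + 8·-2 + 3·3 + 8·1 + -4·-1.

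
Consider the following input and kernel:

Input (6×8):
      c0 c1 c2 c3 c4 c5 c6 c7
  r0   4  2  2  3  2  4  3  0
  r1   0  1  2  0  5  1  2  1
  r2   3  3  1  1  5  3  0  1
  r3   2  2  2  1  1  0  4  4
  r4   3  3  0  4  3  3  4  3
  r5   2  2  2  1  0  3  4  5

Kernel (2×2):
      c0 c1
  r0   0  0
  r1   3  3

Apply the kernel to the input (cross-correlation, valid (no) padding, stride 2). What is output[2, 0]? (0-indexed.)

12

The receptive field on the input at this output position is [3 3 / 2 2]. Elementwise product with the kernel and sum: 2·3 + 2·3.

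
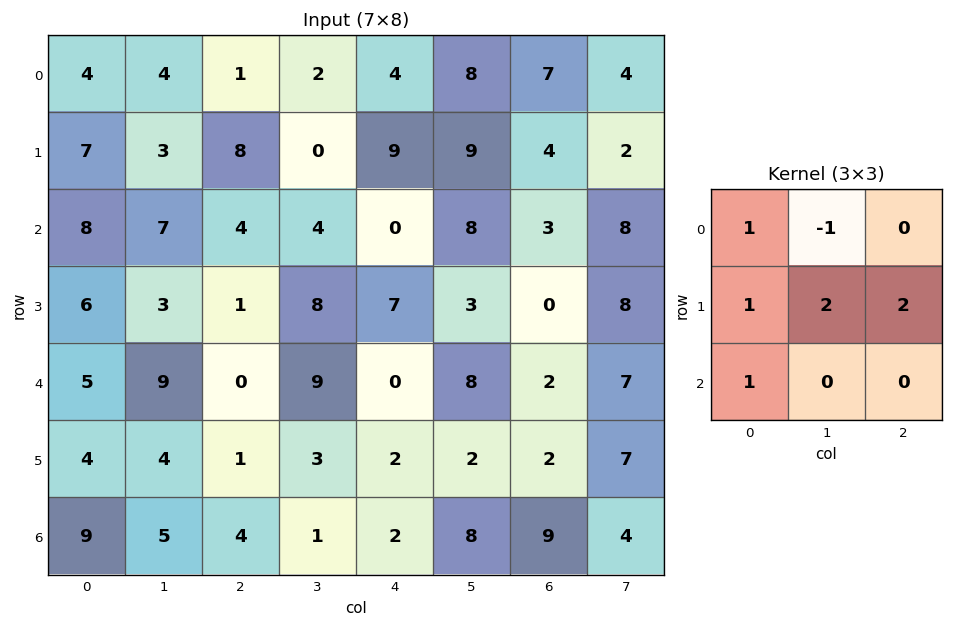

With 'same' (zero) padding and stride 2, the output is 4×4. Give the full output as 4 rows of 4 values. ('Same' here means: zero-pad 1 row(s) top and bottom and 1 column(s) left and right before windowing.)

Output[0,0]: The receptive field on the zero-padded input at this output position is [0 0 0 / 0 4 4 / 0 7 3]. Elementwise product with the kernel and sum: 0·1 + 0·-1 + 0·1 + 4·2 + 4·2 + 0·1.

16 13 26 39
23 21 19 38
22 33 29 31
24 18 22 34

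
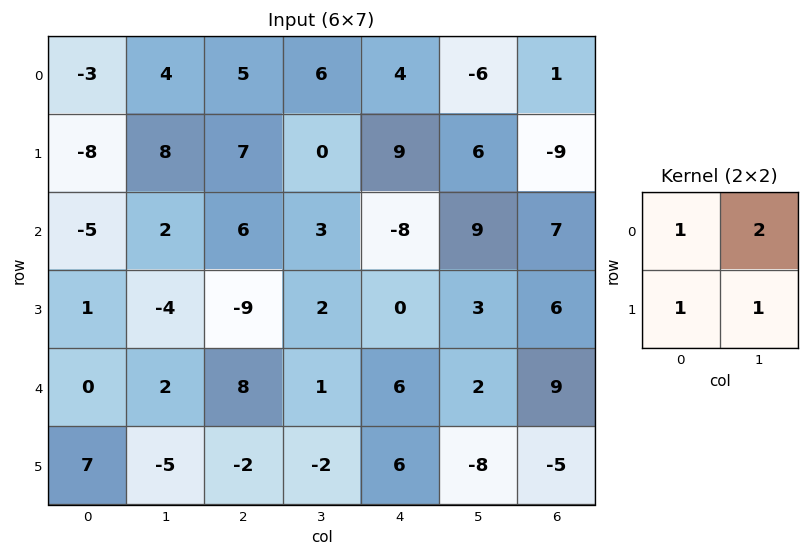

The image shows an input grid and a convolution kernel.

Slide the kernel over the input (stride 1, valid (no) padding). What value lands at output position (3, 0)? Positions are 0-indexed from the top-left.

The receptive field on the input at this output position is [1 -4 / 0 2]. Elementwise product with the kernel and sum: 1·1 + -4·2 + 0·1 + 2·1.

-5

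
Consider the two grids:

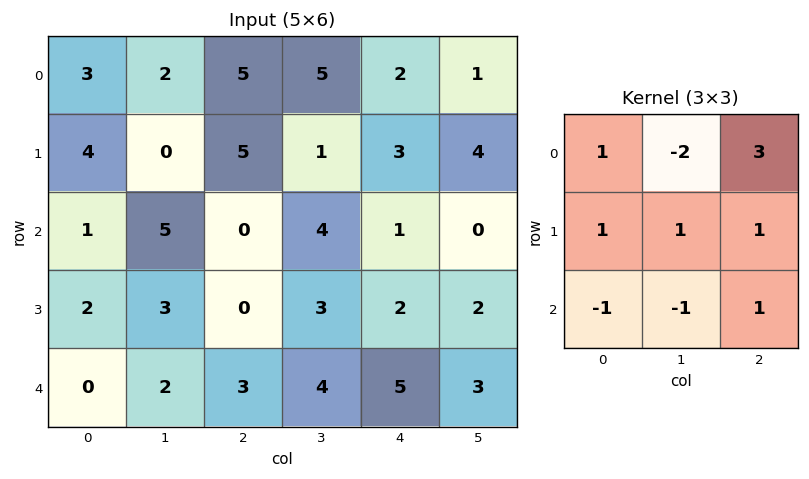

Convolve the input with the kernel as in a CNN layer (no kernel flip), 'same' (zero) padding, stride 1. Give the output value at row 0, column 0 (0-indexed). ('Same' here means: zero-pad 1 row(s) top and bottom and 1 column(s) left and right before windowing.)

1

The receptive field on the zero-padded input at this output position is [0 0 0 / 0 3 2 / 0 4 0]. Elementwise product with the kernel and sum: 0·1 + 0·-2 + 0·3 + 0·1 + 3·1 + 2·1 + 0·-1 + 4·-1 + 0·1.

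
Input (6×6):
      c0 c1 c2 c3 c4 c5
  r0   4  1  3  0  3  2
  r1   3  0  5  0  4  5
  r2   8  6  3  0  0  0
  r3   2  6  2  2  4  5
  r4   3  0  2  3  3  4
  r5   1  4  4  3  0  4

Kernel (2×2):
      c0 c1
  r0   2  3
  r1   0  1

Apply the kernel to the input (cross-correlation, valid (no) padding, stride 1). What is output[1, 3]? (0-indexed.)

12

The receptive field on the input at this output position is [0 4 / 0 0]. Elementwise product with the kernel and sum: 0·2 + 4·3 + 0·1.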